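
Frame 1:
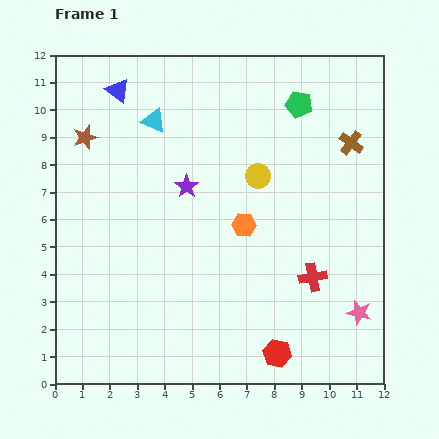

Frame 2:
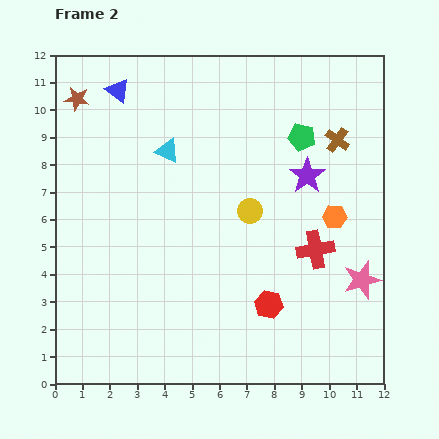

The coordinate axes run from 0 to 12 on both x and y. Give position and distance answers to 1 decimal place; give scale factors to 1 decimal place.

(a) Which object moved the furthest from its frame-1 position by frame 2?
the purple star

(moved 4.4; next 3.3)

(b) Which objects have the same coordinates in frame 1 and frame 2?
the blue triangle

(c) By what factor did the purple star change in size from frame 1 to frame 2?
1.5×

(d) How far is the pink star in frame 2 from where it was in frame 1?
1.2

The pink star moved from (11.1, 2.6) to (11.2, 3.8), a distance of √(0.1² + 1.2²) ≈ 1.2.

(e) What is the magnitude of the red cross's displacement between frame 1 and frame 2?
1.0

The red cross moved from (9.4, 3.9) to (9.5, 4.9), a distance of √(0.1² + 1.0²) ≈ 1.0.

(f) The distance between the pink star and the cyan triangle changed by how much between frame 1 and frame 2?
-1.8

Distance in frame 1: 10.3. Distance in frame 2: 8.5.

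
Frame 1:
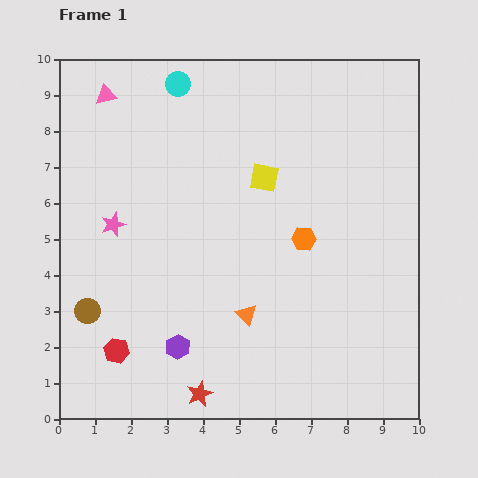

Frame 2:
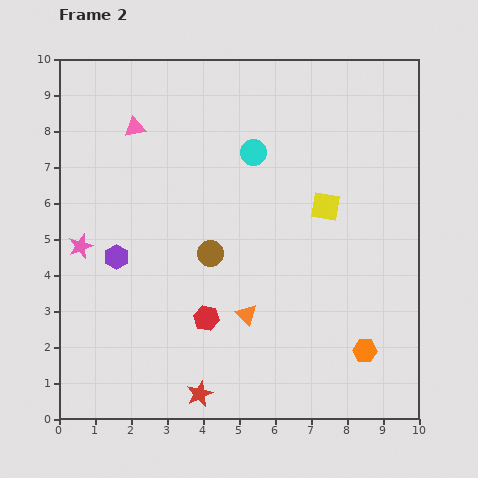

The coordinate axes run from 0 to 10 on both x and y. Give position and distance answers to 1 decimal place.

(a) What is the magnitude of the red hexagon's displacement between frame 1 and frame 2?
2.7

The red hexagon moved from (1.6, 1.9) to (4.1, 2.8), a distance of √(2.5² + 0.9²) ≈ 2.7.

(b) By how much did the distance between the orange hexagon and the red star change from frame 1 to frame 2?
-0.4

Distance in frame 1: 5.2. Distance in frame 2: 4.8.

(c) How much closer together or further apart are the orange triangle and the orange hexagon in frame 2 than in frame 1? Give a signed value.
+0.8

Distance in frame 1: 2.6. Distance in frame 2: 3.4.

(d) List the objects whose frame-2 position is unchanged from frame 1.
the red star, the orange triangle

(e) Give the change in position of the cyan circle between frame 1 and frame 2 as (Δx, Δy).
(2.1, -1.9)

The cyan circle was at (3.3, 9.3) in frame 1 and (5.4, 7.4) in frame 2.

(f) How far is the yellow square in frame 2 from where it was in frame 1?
1.9

The yellow square moved from (5.7, 6.7) to (7.4, 5.9), a distance of √(1.7² + 0.8²) ≈ 1.9.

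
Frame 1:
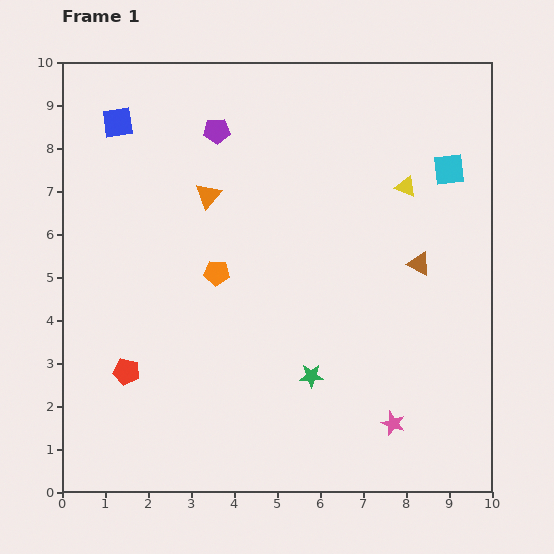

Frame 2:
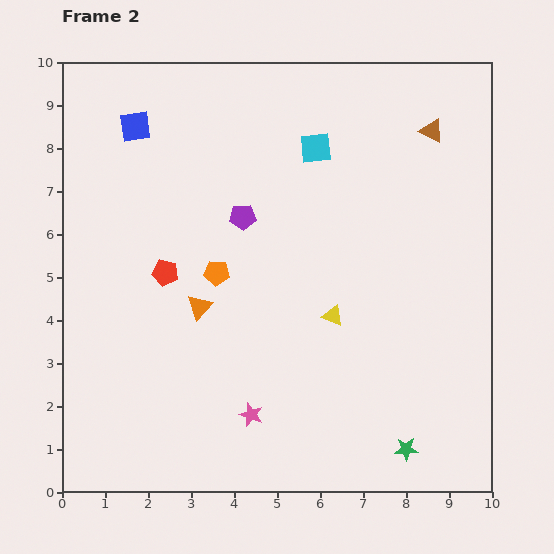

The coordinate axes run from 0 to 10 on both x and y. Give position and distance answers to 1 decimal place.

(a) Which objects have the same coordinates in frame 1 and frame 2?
the orange pentagon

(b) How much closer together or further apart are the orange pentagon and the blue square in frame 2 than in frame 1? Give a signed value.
-0.3

Distance in frame 1: 4.2. Distance in frame 2: 3.9.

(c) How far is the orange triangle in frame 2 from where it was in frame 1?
2.6

The orange triangle moved from (3.4, 6.9) to (3.2, 4.3), a distance of √(0.2² + 2.6²) ≈ 2.6.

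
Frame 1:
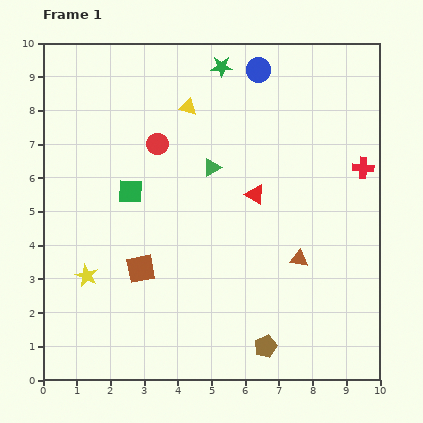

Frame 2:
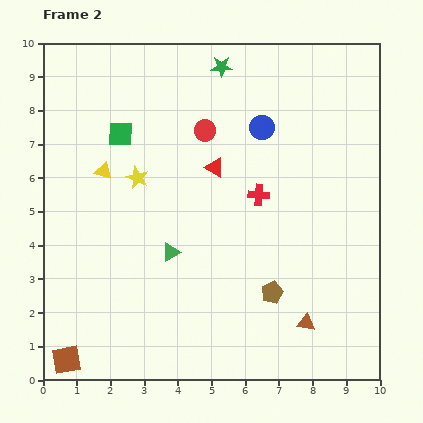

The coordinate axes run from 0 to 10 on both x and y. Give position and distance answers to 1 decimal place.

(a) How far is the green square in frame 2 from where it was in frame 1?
1.7

The green square moved from (2.6, 5.6) to (2.3, 7.3), a distance of √(0.3² + 1.7²) ≈ 1.7.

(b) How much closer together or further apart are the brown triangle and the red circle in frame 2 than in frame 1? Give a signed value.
+1.0

Distance in frame 1: 5.4. Distance in frame 2: 6.4.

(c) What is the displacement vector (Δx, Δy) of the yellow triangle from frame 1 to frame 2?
(-2.5, -1.9)

The yellow triangle was at (4.3, 8.1) in frame 1 and (1.8, 6.2) in frame 2.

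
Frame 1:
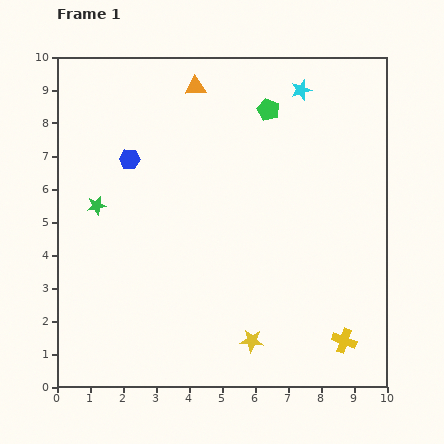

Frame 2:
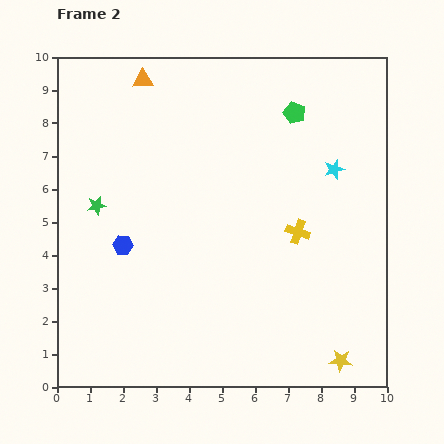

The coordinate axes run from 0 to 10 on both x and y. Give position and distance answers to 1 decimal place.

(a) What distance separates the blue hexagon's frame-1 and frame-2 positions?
2.6

The blue hexagon moved from (2.2, 6.9) to (2.0, 4.3), a distance of √(0.2² + 2.6²) ≈ 2.6.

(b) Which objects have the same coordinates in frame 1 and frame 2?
the green star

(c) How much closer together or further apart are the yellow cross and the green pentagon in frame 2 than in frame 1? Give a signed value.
-3.8

Distance in frame 1: 7.4. Distance in frame 2: 3.6.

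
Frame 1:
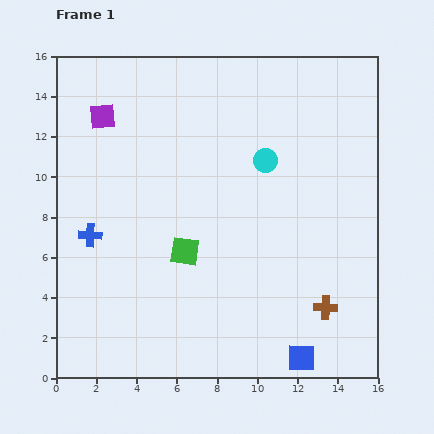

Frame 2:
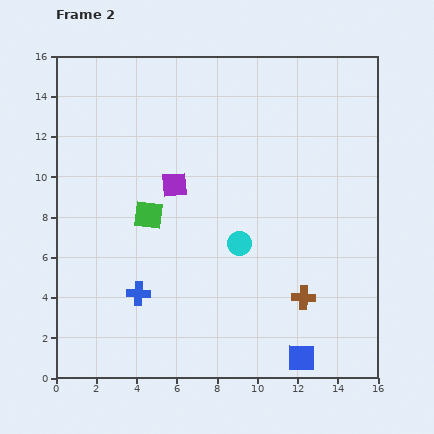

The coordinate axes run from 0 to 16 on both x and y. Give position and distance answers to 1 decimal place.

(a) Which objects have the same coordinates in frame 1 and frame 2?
the blue square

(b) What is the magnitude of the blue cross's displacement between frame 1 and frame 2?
3.8

The blue cross moved from (1.7, 7.1) to (4.1, 4.2), a distance of √(2.4² + 2.9²) ≈ 3.8.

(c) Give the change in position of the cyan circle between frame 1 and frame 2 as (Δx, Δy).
(-1.3, -4.1)

The cyan circle was at (10.4, 10.8) in frame 1 and (9.1, 6.7) in frame 2.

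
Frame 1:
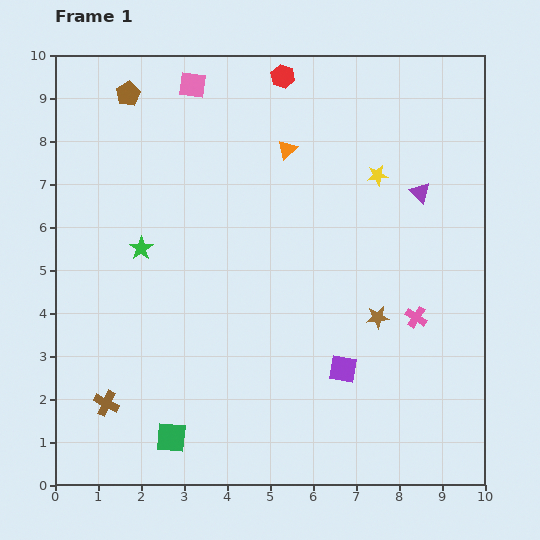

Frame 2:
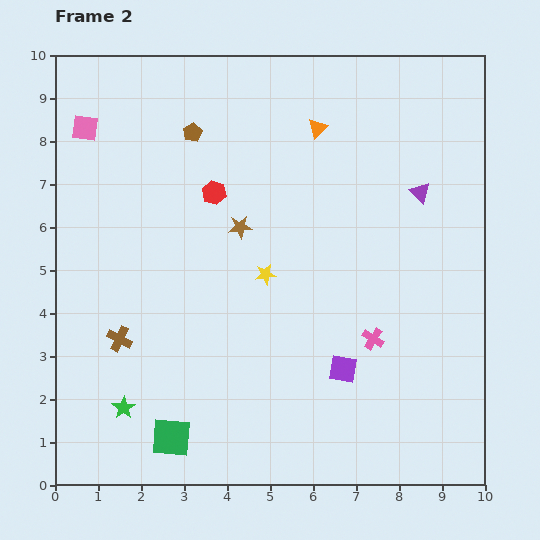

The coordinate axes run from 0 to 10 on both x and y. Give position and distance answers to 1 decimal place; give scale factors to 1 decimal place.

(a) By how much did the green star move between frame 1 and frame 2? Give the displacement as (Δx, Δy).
(-0.4, -3.7)

The green star was at (2.0, 5.5) in frame 1 and (1.6, 1.8) in frame 2.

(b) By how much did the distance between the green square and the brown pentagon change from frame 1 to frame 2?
-1.0

Distance in frame 1: 8.1. Distance in frame 2: 7.1.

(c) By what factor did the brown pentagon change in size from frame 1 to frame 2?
0.8×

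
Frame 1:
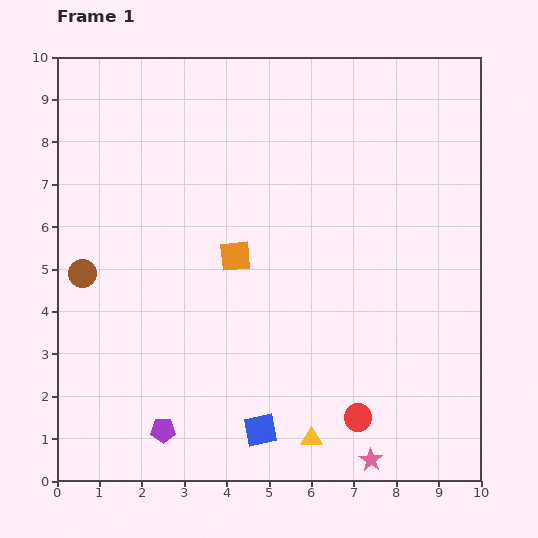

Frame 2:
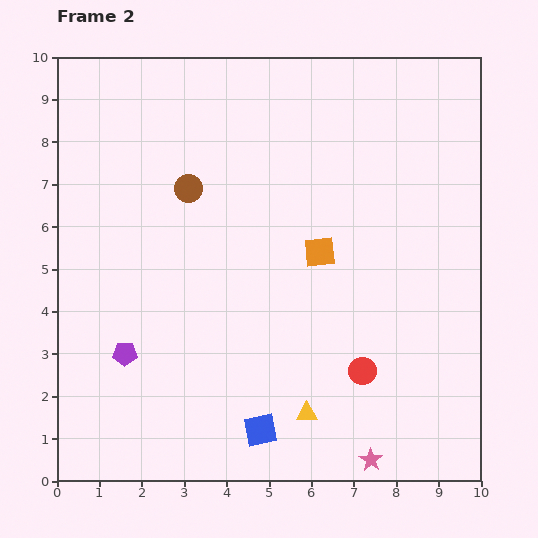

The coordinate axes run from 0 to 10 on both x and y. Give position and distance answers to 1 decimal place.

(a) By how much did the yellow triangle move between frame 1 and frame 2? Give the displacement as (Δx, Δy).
(-0.1, 0.6)

The yellow triangle was at (6.0, 1.0) in frame 1 and (5.9, 1.6) in frame 2.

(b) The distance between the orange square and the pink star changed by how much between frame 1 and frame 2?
-0.8

Distance in frame 1: 5.8. Distance in frame 2: 5.0.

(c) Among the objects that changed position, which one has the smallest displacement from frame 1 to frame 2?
the yellow triangle

(moved 0.6)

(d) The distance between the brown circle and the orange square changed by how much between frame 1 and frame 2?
-0.2

Distance in frame 1: 3.6. Distance in frame 2: 3.4.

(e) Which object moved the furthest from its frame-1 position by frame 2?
the brown circle

(moved 3.2; next 2.0)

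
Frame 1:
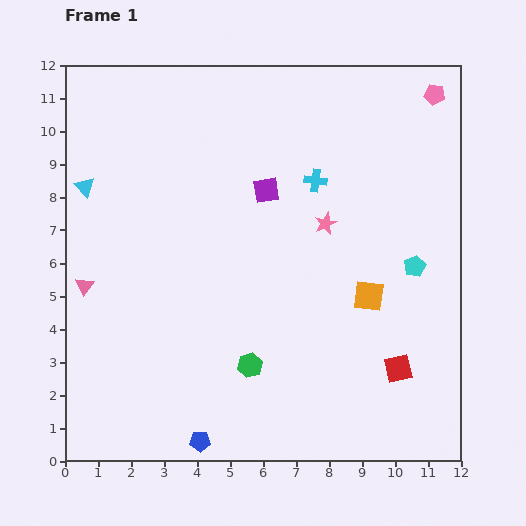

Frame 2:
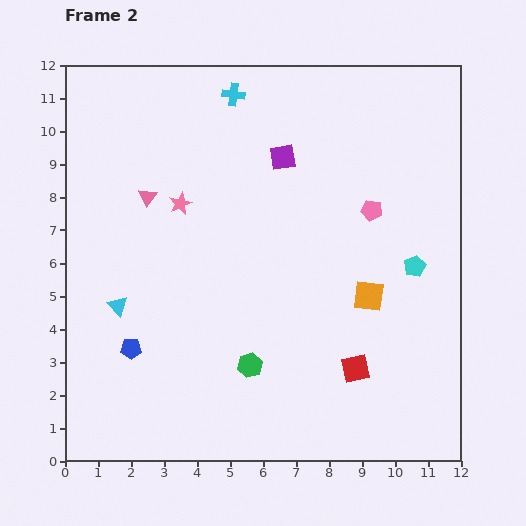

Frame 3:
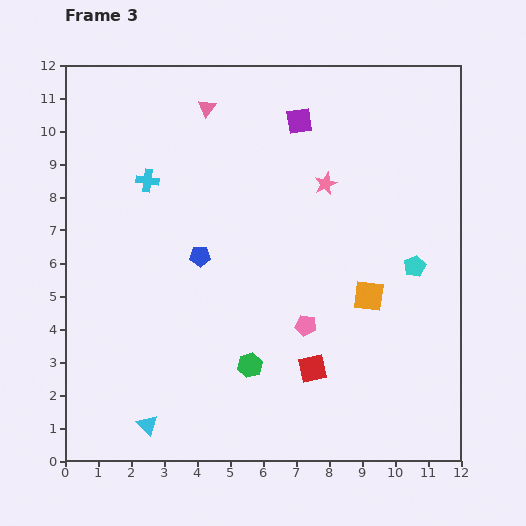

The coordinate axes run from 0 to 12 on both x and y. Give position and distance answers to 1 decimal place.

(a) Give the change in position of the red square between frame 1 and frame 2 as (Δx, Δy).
(-1.3, 0.0)

The red square was at (10.1, 2.8) in frame 1 and (8.8, 2.8) in frame 2.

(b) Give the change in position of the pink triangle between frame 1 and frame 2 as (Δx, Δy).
(1.9, 2.7)

The pink triangle was at (0.6, 5.3) in frame 1 and (2.5, 8.0) in frame 2.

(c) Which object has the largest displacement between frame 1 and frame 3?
the pink pentagon

(moved 8.0; next 7.4)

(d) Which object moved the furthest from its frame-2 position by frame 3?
the pink star

(moved 4.4; next 4.0)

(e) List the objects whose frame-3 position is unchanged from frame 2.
the cyan pentagon, the orange square, the green hexagon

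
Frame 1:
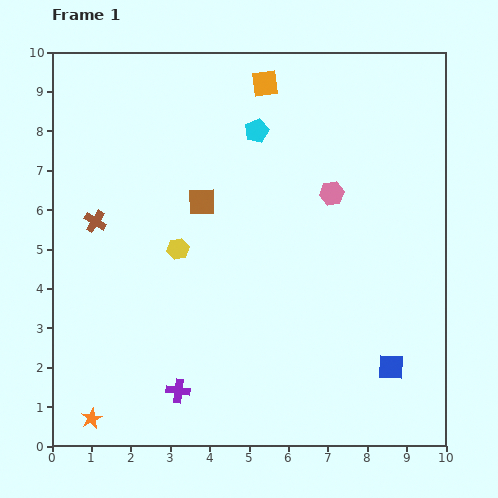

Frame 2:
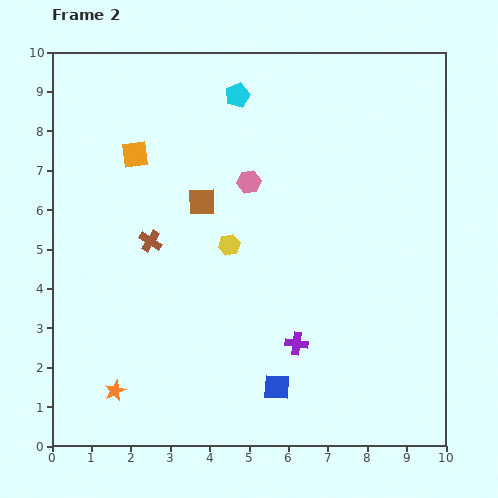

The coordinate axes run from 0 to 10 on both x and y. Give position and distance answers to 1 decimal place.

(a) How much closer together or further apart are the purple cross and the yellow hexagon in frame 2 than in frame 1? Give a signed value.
-0.6

Distance in frame 1: 3.6. Distance in frame 2: 3.0.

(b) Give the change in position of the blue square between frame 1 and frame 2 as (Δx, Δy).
(-2.9, -0.5)

The blue square was at (8.6, 2.0) in frame 1 and (5.7, 1.5) in frame 2.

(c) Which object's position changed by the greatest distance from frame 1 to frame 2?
the orange square

(moved 3.8; next 3.2)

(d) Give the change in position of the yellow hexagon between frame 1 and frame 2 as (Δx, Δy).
(1.3, 0.1)

The yellow hexagon was at (3.2, 5.0) in frame 1 and (4.5, 5.1) in frame 2.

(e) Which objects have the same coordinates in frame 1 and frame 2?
the brown square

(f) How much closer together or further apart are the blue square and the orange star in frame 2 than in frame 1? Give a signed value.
-3.6

Distance in frame 1: 7.7. Distance in frame 2: 4.1.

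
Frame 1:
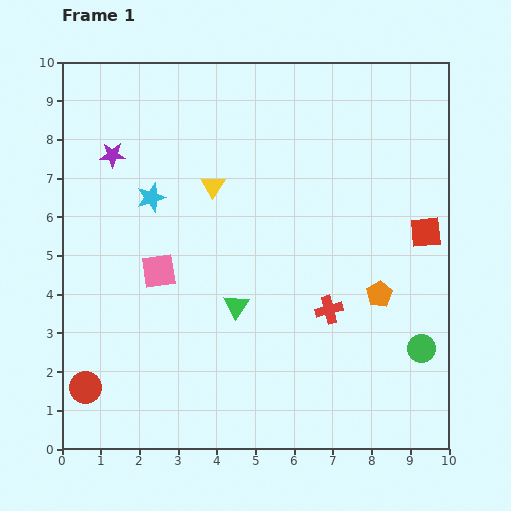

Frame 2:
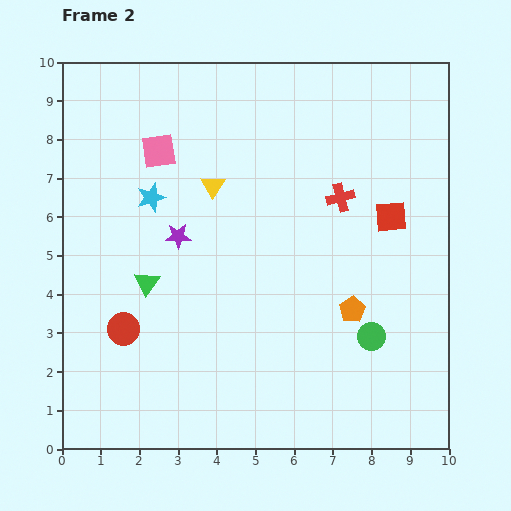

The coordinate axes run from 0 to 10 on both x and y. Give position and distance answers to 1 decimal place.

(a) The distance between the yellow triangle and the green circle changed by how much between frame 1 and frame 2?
-1.1

Distance in frame 1: 6.8. Distance in frame 2: 5.7.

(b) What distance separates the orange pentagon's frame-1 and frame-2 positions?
0.8

The orange pentagon moved from (8.2, 4.0) to (7.5, 3.6), a distance of √(0.7² + 0.4²) ≈ 0.8.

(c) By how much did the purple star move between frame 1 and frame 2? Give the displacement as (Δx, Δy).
(1.7, -2.1)

The purple star was at (1.3, 7.6) in frame 1 and (3.0, 5.5) in frame 2.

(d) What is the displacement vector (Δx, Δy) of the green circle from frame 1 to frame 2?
(-1.3, 0.3)

The green circle was at (9.3, 2.6) in frame 1 and (8.0, 2.9) in frame 2.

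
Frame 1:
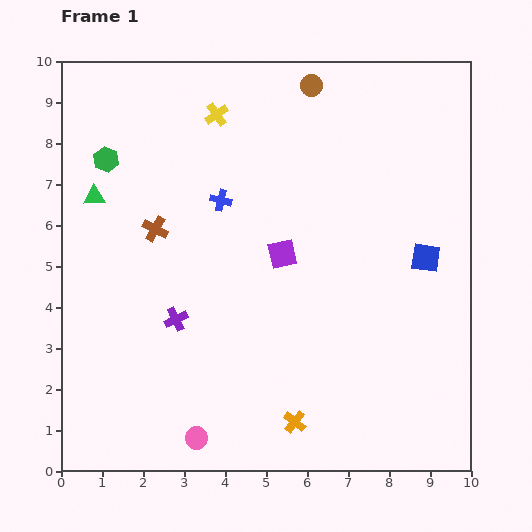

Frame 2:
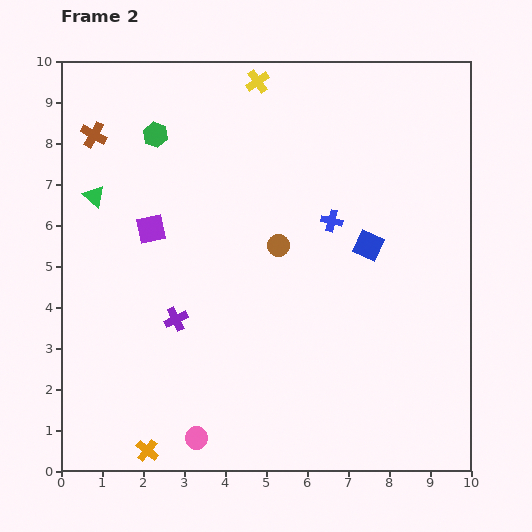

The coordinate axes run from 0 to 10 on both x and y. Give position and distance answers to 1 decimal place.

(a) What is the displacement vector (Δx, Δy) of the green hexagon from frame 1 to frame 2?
(1.2, 0.6)

The green hexagon was at (1.1, 7.6) in frame 1 and (2.3, 8.2) in frame 2.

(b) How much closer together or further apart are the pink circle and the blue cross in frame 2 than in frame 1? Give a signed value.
+0.4

Distance in frame 1: 5.8. Distance in frame 2: 6.2.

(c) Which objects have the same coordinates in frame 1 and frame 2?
the pink circle, the purple cross, the green triangle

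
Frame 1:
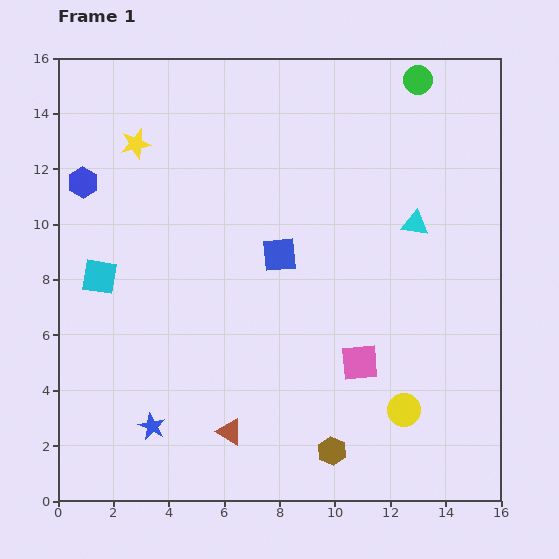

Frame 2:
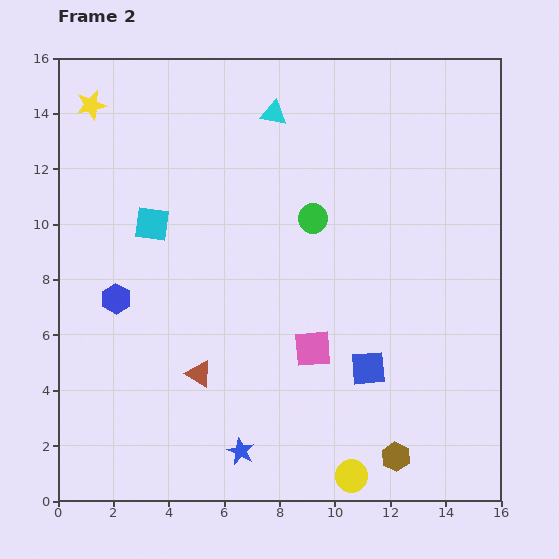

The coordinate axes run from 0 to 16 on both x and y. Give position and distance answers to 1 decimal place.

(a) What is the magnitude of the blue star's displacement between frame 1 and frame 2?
3.3

The blue star moved from (3.4, 2.7) to (6.6, 1.8), a distance of √(3.2² + 0.9²) ≈ 3.3.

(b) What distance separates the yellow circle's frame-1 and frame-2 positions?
3.1

The yellow circle moved from (12.5, 3.3) to (10.6, 0.9), a distance of √(1.9² + 2.4²) ≈ 3.1.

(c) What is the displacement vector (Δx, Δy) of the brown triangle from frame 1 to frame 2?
(-1.1, 2.1)

The brown triangle was at (6.2, 2.5) in frame 1 and (5.1, 4.6) in frame 2.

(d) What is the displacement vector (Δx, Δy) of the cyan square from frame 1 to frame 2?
(1.9, 1.9)

The cyan square was at (1.5, 8.1) in frame 1 and (3.4, 10.0) in frame 2.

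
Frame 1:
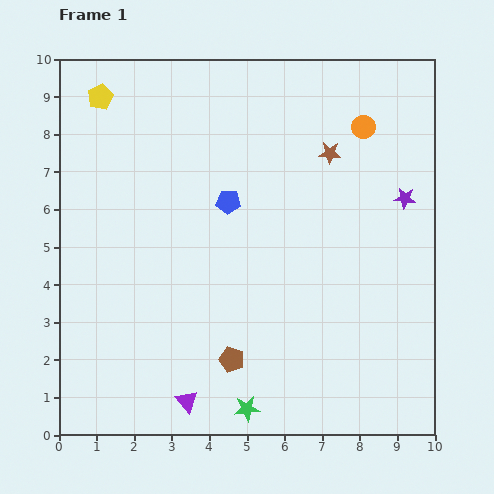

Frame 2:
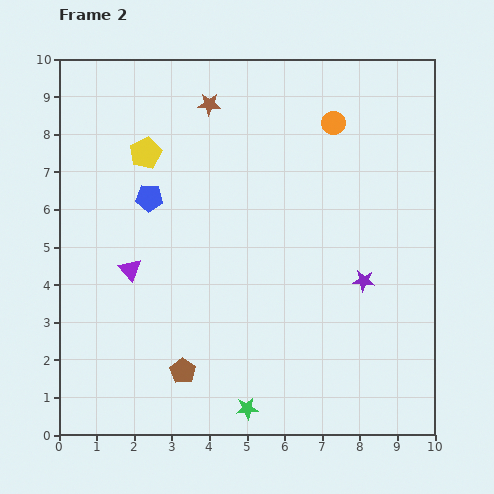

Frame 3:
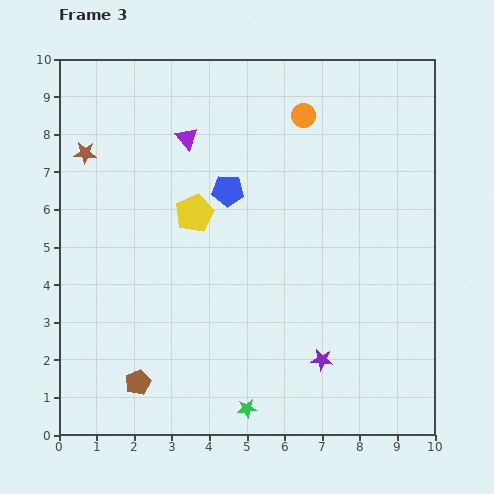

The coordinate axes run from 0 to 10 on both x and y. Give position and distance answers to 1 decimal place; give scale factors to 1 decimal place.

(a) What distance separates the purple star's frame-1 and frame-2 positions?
2.5

The purple star moved from (9.2, 6.3) to (8.1, 4.1), a distance of √(1.1² + 2.2²) ≈ 2.5.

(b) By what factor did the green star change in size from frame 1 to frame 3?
0.8×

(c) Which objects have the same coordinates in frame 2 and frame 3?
the green star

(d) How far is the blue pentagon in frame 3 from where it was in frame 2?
2.1

The blue pentagon moved from (2.4, 6.3) to (4.5, 6.5), a distance of √(2.1² + 0.2²) ≈ 2.1.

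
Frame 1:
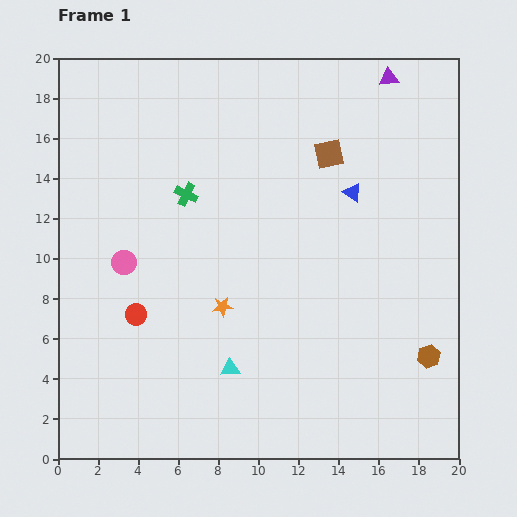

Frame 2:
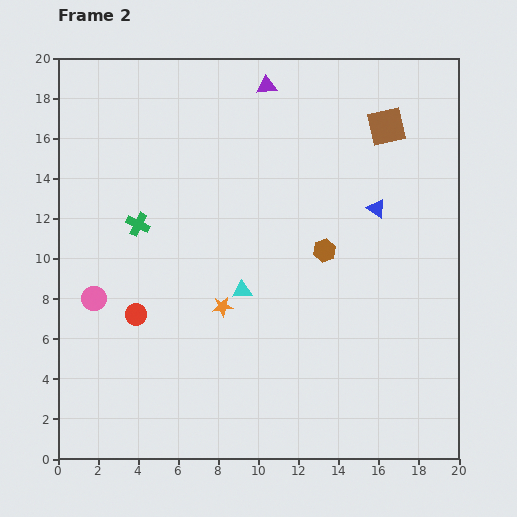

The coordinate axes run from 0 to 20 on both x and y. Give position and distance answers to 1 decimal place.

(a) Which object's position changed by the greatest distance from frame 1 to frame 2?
the brown hexagon

(moved 7.4; next 6.1)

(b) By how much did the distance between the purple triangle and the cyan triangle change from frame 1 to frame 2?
-6.2

Distance in frame 1: 16.5. Distance in frame 2: 10.3.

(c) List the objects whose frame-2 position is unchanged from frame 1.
the orange star, the red circle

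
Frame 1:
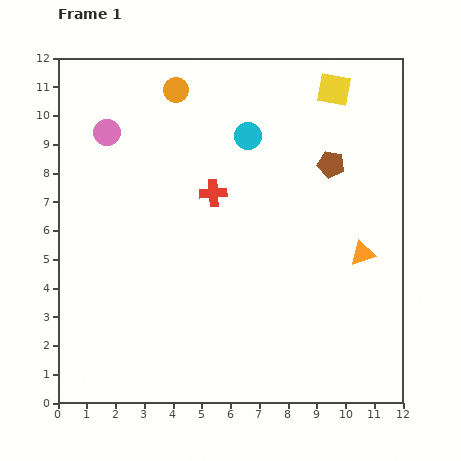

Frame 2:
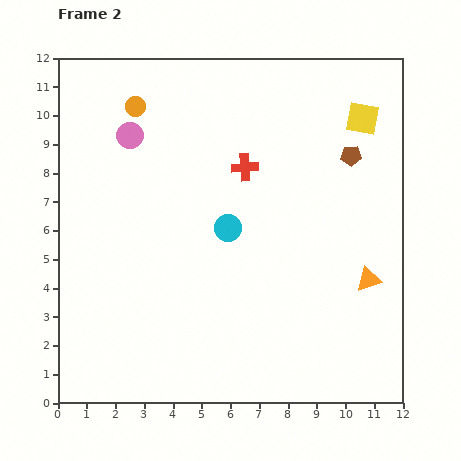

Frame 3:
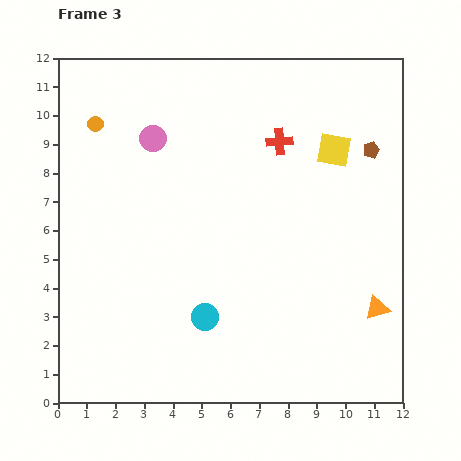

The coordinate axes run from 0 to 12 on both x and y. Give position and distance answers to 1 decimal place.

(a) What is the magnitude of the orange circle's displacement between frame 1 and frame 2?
1.5

The orange circle moved from (4.1, 10.9) to (2.7, 10.3), a distance of √(1.4² + 0.6²) ≈ 1.5.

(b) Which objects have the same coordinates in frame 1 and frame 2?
none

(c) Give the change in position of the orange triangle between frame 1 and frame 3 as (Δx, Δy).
(0.5, -1.9)

The orange triangle was at (10.6, 5.2) in frame 1 and (11.1, 3.3) in frame 3.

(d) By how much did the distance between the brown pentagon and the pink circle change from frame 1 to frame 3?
-0.3

Distance in frame 1: 7.9. Distance in frame 3: 7.6.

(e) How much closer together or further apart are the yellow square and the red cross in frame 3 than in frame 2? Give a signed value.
-2.5

Distance in frame 2: 4.4. Distance in frame 3: 1.9.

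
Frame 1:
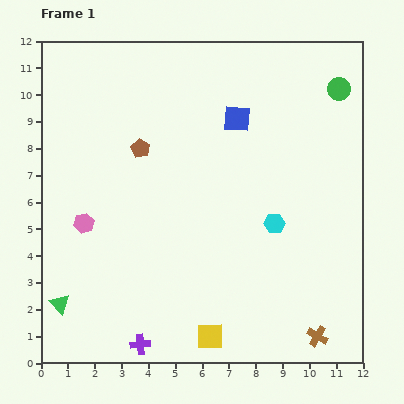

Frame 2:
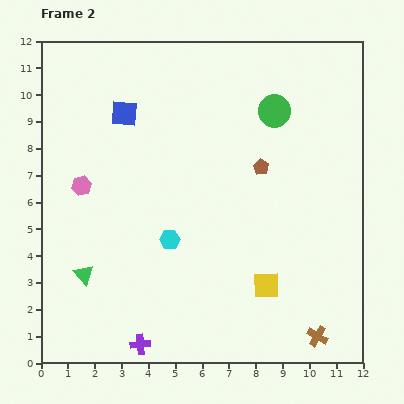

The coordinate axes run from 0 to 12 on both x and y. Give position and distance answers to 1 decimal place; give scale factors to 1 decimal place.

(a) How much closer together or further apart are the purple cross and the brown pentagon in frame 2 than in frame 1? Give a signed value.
+0.7

Distance in frame 1: 7.3. Distance in frame 2: 8.0.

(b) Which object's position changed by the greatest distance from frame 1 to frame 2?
the brown pentagon

(moved 4.6; next 4.2)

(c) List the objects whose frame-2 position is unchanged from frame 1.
the brown cross, the purple cross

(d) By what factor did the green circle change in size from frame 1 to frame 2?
1.4×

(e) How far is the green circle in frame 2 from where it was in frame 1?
2.5

The green circle moved from (11.1, 10.2) to (8.7, 9.4), a distance of √(2.4² + 0.8²) ≈ 2.5.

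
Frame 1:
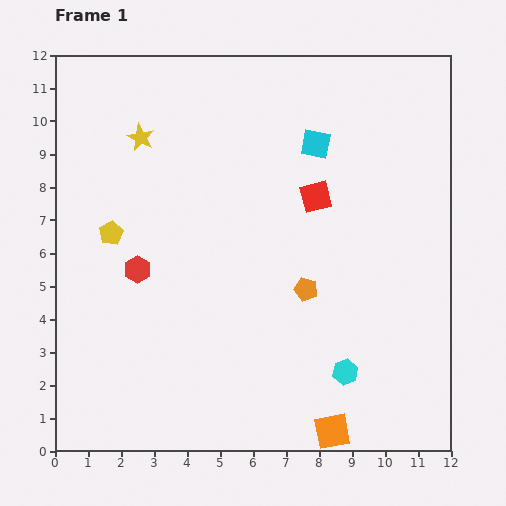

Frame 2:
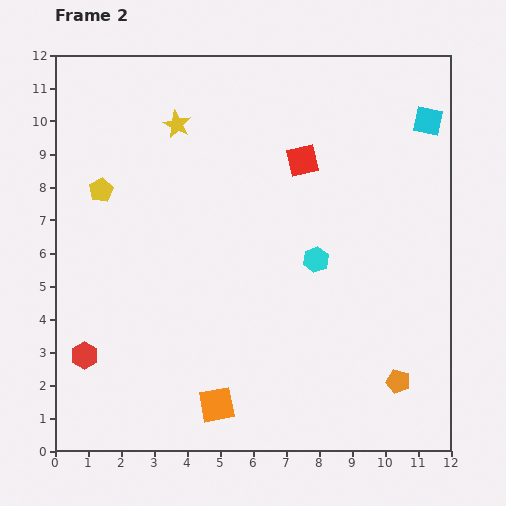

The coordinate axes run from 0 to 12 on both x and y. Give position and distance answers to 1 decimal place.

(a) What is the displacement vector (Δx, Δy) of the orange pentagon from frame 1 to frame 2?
(2.8, -2.8)

The orange pentagon was at (7.6, 4.9) in frame 1 and (10.4, 2.1) in frame 2.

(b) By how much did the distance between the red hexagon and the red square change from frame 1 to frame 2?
+3.1

Distance in frame 1: 5.8. Distance in frame 2: 8.9.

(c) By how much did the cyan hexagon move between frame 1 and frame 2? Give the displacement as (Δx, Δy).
(-0.9, 3.4)

The cyan hexagon was at (8.8, 2.4) in frame 1 and (7.9, 5.8) in frame 2.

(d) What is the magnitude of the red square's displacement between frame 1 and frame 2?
1.2

The red square moved from (7.9, 7.7) to (7.5, 8.8), a distance of √(0.4² + 1.1²) ≈ 1.2.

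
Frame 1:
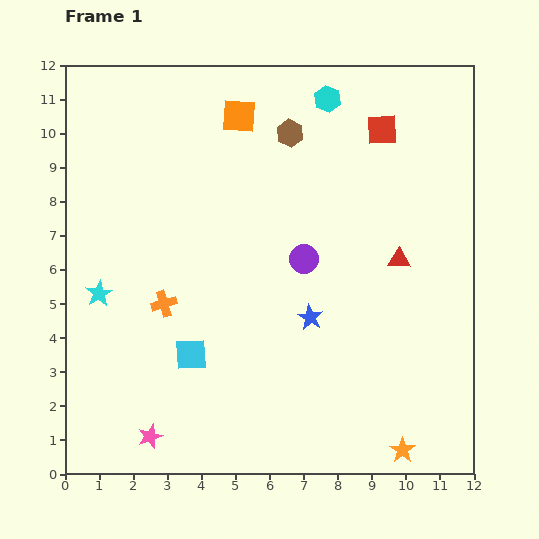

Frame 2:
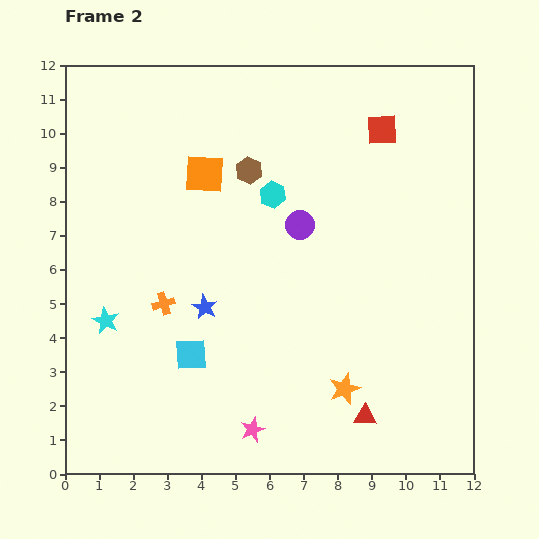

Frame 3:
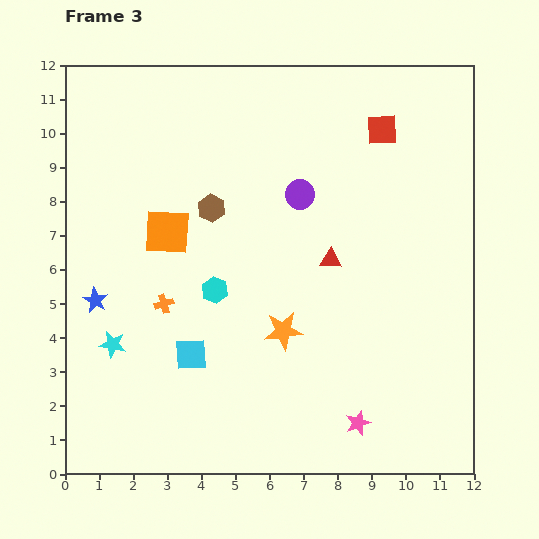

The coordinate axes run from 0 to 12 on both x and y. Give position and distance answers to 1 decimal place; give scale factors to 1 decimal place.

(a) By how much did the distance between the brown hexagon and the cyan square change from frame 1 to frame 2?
-1.4

Distance in frame 1: 7.1. Distance in frame 2: 5.7.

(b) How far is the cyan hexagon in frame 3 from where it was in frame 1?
6.5

The cyan hexagon moved from (7.7, 11.0) to (4.4, 5.4), a distance of √(3.3² + 5.6²) ≈ 6.5.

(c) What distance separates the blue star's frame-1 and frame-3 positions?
6.3

The blue star moved from (7.2, 4.6) to (0.9, 5.1), a distance of √(6.3² + 0.5²) ≈ 6.3.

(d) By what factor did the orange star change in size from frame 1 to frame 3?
1.5×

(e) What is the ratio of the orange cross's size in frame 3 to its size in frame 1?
0.7×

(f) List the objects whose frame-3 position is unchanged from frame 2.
the orange cross, the red square, the cyan square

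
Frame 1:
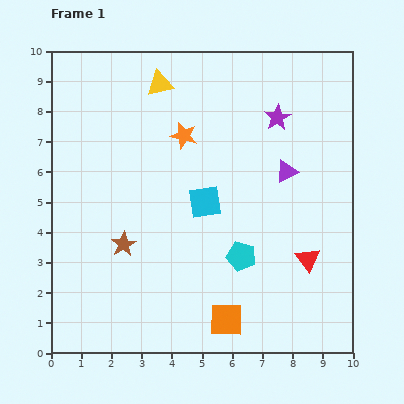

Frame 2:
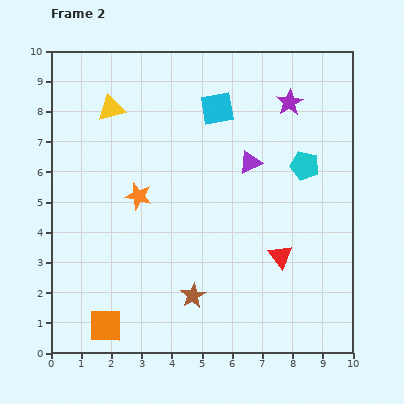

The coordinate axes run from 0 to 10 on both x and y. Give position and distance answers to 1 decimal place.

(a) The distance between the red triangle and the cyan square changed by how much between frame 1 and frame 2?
+1.4

Distance in frame 1: 3.9. Distance in frame 2: 5.3.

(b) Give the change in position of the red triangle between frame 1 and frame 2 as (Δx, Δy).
(-0.9, 0.1)

The red triangle was at (8.5, 3.1) in frame 1 and (7.6, 3.2) in frame 2.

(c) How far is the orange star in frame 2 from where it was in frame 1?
2.5

The orange star moved from (4.4, 7.2) to (2.9, 5.2), a distance of √(1.5² + 2.0²) ≈ 2.5.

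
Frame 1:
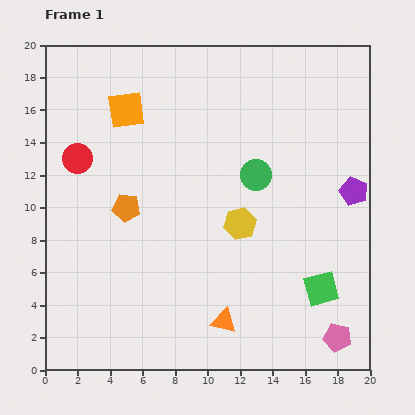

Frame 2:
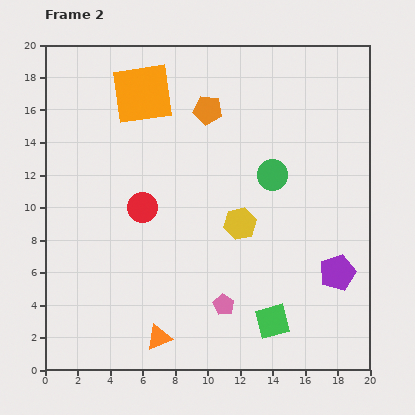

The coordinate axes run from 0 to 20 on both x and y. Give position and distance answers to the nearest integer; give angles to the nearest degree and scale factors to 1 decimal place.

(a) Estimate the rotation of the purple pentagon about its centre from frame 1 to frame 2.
30° clockwise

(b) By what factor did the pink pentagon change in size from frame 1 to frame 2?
0.7×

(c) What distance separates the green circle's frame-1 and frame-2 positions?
1

The green circle moved from (13, 12) to (14, 12), a distance of √(1² + 0²) ≈ 1.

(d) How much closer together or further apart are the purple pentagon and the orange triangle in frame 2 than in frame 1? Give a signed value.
+1

Distance in frame 1: 11. Distance in frame 2: 12.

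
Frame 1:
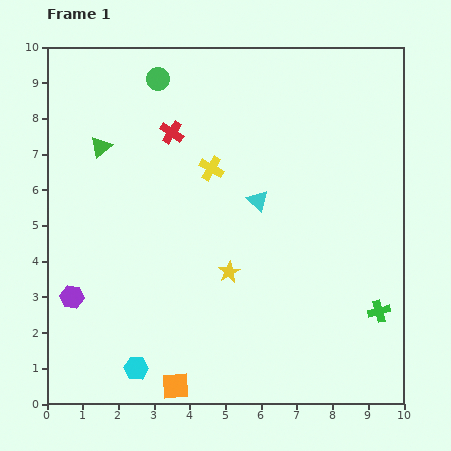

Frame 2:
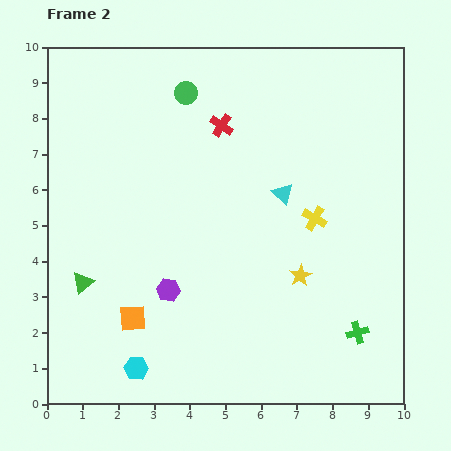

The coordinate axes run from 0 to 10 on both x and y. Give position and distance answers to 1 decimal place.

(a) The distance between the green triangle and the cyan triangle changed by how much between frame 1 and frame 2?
+1.5

Distance in frame 1: 4.6. Distance in frame 2: 6.1.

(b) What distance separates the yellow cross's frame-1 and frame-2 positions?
3.2

The yellow cross moved from (4.6, 6.6) to (7.5, 5.2), a distance of √(2.9² + 1.4²) ≈ 3.2.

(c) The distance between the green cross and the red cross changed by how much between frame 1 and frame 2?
-0.8

Distance in frame 1: 7.7. Distance in frame 2: 6.9.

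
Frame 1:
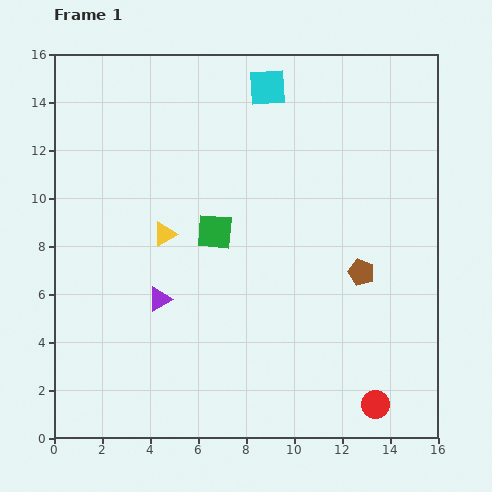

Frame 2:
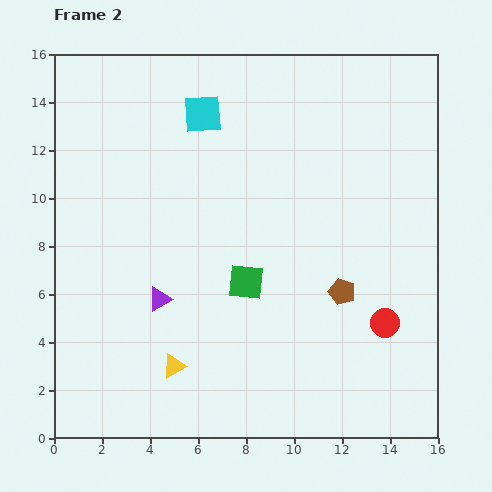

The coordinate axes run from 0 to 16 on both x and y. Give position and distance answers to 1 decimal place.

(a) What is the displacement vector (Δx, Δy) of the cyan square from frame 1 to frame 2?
(-2.7, -1.1)

The cyan square was at (8.9, 14.6) in frame 1 and (6.2, 13.5) in frame 2.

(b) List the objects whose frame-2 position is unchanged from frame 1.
the purple triangle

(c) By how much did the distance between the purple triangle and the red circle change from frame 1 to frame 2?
-0.5

Distance in frame 1: 10.0. Distance in frame 2: 9.5.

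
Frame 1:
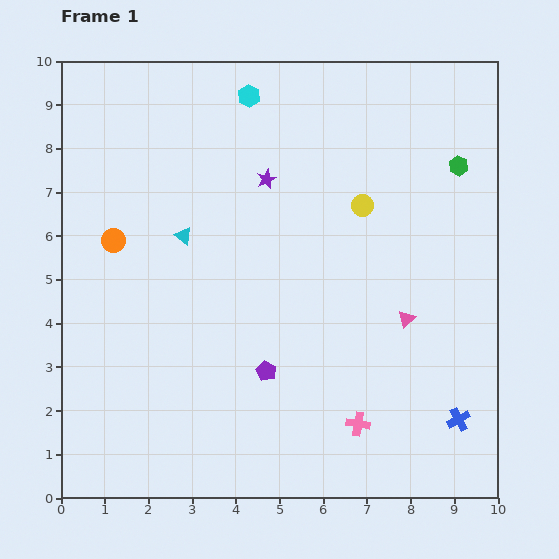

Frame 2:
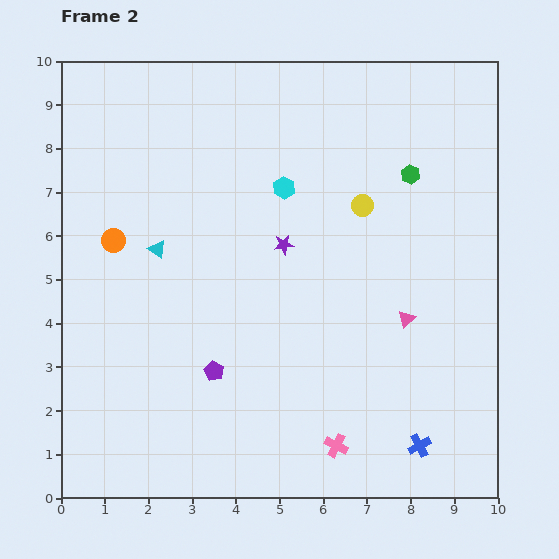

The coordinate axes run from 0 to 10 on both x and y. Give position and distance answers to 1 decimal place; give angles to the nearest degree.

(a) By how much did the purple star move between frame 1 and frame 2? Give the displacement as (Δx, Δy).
(0.4, -1.5)

The purple star was at (4.7, 7.3) in frame 1 and (5.1, 5.8) in frame 2.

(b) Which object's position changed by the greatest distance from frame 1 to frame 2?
the cyan hexagon

(moved 2.2; next 1.6)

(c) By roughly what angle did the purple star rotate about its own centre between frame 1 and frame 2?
16° clockwise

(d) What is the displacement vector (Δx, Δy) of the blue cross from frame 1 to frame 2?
(-0.9, -0.6)

The blue cross was at (9.1, 1.8) in frame 1 and (8.2, 1.2) in frame 2.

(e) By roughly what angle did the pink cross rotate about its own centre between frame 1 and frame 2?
17° clockwise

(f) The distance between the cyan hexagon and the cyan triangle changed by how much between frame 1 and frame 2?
-0.3

Distance in frame 1: 3.5. Distance in frame 2: 3.2.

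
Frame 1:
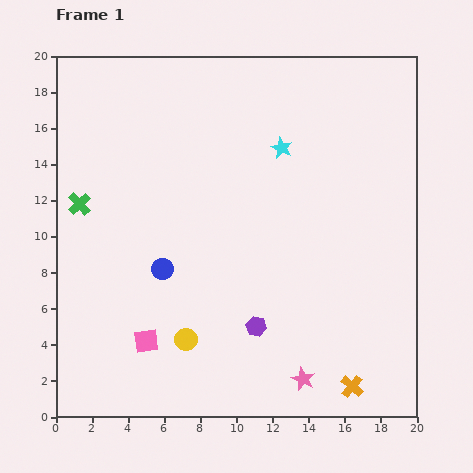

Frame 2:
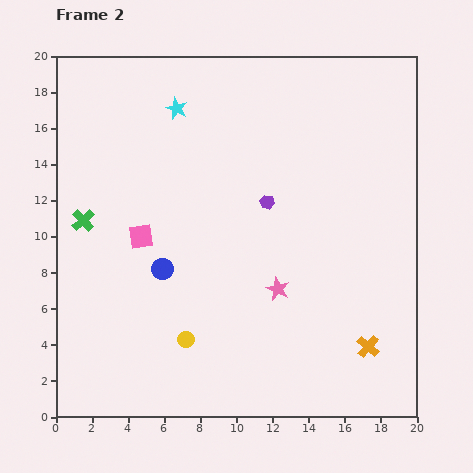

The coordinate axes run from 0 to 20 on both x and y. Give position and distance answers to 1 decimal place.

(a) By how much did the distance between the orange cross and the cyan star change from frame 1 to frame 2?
+3.1

Distance in frame 1: 13.8. Distance in frame 2: 16.9.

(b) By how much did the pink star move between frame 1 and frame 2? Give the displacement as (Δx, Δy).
(-1.4, 5.0)

The pink star was at (13.7, 2.1) in frame 1 and (12.3, 7.1) in frame 2.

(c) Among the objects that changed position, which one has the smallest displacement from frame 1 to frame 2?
the green cross

(moved 0.9)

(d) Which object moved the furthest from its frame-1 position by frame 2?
the purple hexagon

(moved 6.9; next 6.2)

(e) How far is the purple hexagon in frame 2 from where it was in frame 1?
6.9

The purple hexagon moved from (11.1, 5.0) to (11.7, 11.9), a distance of √(0.6² + 6.9²) ≈ 6.9.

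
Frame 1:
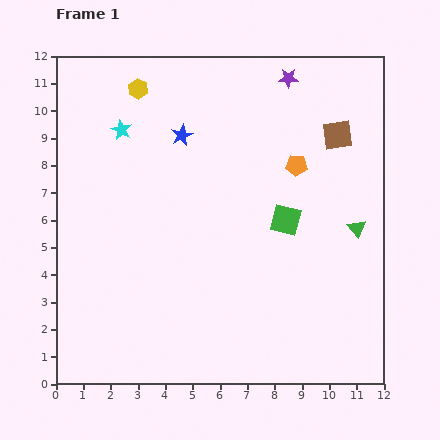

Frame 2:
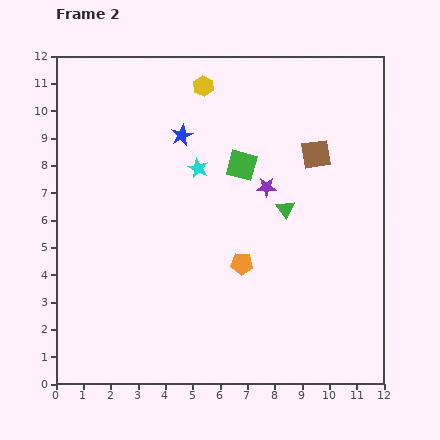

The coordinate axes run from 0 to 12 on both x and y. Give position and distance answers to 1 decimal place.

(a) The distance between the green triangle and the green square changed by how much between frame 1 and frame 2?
-0.3

Distance in frame 1: 2.6. Distance in frame 2: 2.3.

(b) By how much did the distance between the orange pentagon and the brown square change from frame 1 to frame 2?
+2.9

Distance in frame 1: 1.9. Distance in frame 2: 4.8.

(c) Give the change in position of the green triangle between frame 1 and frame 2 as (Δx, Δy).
(-2.6, 0.7)

The green triangle was at (11.0, 5.7) in frame 1 and (8.4, 6.4) in frame 2.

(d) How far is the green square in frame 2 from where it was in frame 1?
2.6

The green square moved from (8.4, 6.0) to (6.8, 8.0), a distance of √(1.6² + 2.0²) ≈ 2.6.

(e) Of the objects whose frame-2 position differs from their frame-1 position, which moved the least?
the brown square

(moved 1.1)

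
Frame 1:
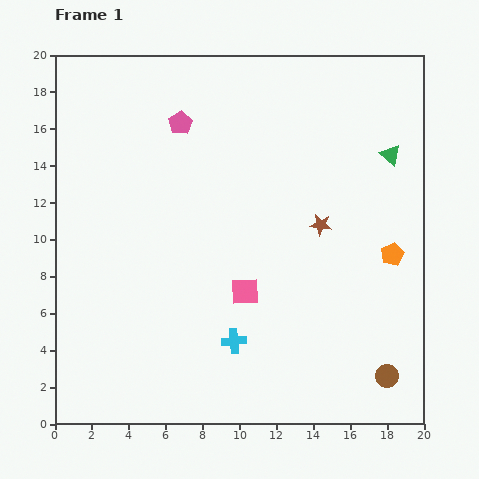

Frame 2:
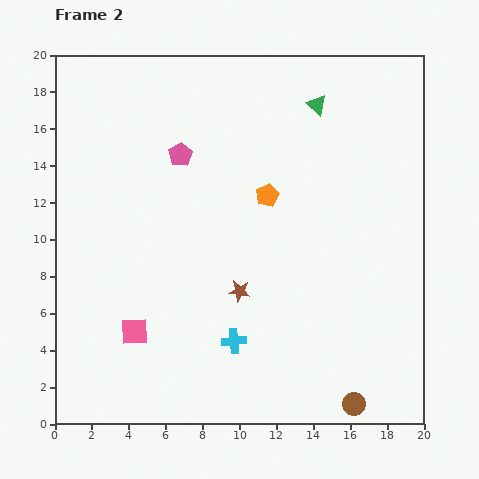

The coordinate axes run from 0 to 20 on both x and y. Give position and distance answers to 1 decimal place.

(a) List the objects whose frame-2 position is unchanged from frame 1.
the cyan cross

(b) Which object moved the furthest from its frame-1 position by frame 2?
the orange pentagon

(moved 7.5; next 6.4)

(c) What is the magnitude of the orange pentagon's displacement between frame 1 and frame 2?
7.5

The orange pentagon moved from (18.3, 9.2) to (11.5, 12.4), a distance of √(6.8² + 3.2²) ≈ 7.5.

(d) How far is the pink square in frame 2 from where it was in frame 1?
6.4

The pink square moved from (10.3, 7.2) to (4.3, 5.0), a distance of √(6.0² + 2.2²) ≈ 6.4.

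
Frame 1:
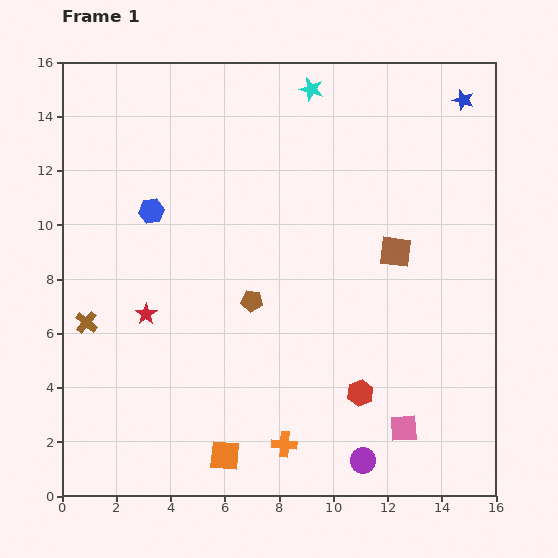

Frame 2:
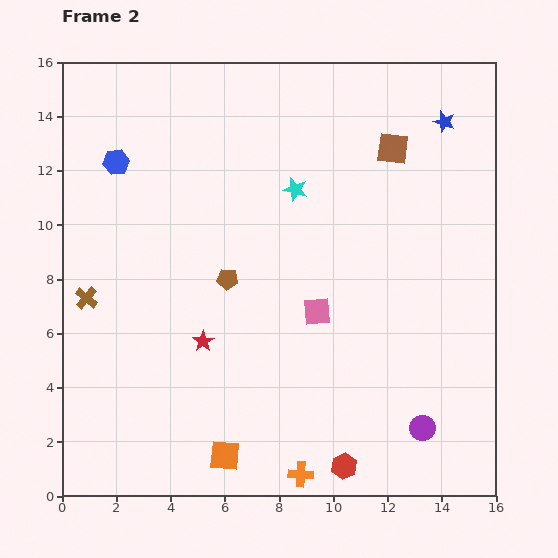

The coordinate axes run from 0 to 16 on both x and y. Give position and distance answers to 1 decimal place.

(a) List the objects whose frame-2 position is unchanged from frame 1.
the orange square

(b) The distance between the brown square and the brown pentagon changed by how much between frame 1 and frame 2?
+2.2

Distance in frame 1: 5.6. Distance in frame 2: 7.8.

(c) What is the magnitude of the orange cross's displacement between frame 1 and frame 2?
1.3

The orange cross moved from (8.2, 1.9) to (8.8, 0.8), a distance of √(0.6² + 1.1²) ≈ 1.3.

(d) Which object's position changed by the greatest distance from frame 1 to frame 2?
the pink square

(moved 5.4; next 3.8)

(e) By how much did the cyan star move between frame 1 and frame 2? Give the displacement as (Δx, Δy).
(-0.6, -3.7)

The cyan star was at (9.2, 15.0) in frame 1 and (8.6, 11.3) in frame 2.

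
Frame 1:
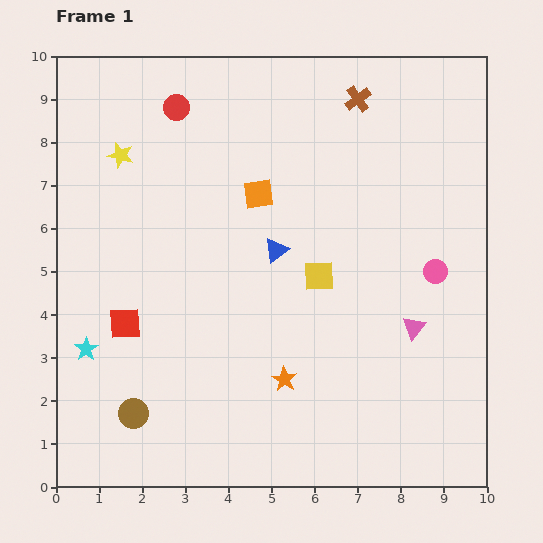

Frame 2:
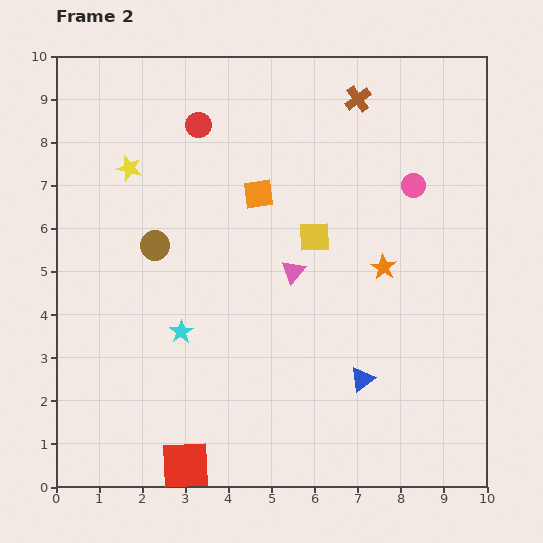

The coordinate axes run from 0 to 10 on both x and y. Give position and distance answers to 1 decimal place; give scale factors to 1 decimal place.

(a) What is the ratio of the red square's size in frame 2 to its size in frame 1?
1.6×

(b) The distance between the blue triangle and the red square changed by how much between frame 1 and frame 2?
+0.7

Distance in frame 1: 3.9. Distance in frame 2: 4.6.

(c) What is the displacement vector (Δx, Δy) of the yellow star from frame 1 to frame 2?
(0.2, -0.3)

The yellow star was at (1.5, 7.7) in frame 1 and (1.7, 7.4) in frame 2.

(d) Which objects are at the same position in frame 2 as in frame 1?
the brown cross, the orange square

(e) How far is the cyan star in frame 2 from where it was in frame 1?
2.2

The cyan star moved from (0.7, 3.2) to (2.9, 3.6), a distance of √(2.2² + 0.4²) ≈ 2.2.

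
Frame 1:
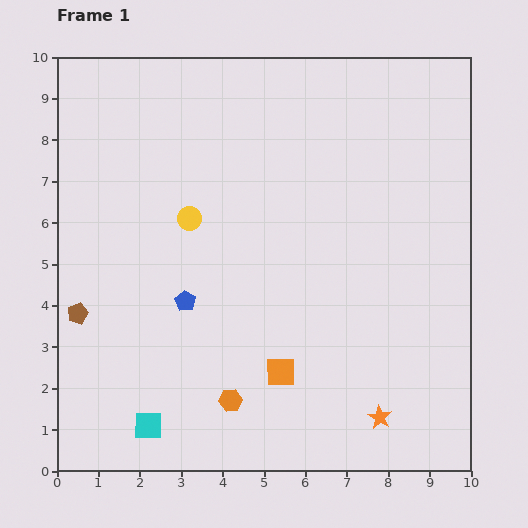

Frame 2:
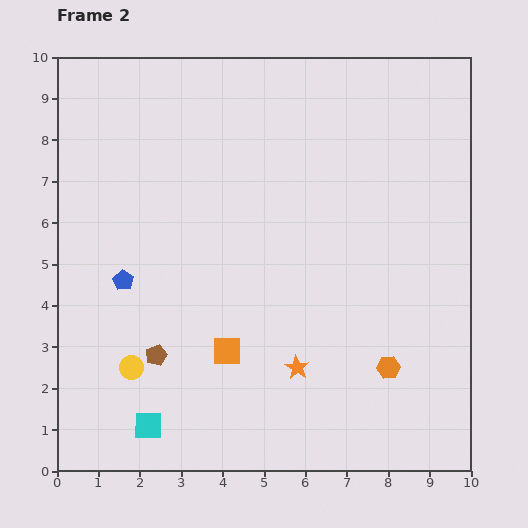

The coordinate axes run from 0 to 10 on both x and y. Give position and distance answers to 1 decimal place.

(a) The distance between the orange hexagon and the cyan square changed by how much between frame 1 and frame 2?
+3.9

Distance in frame 1: 2.1. Distance in frame 2: 6.0.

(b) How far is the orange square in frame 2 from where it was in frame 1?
1.4

The orange square moved from (5.4, 2.4) to (4.1, 2.9), a distance of √(1.3² + 0.5²) ≈ 1.4.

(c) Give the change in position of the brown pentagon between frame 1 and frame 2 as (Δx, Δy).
(1.9, -1.0)

The brown pentagon was at (0.5, 3.8) in frame 1 and (2.4, 2.8) in frame 2.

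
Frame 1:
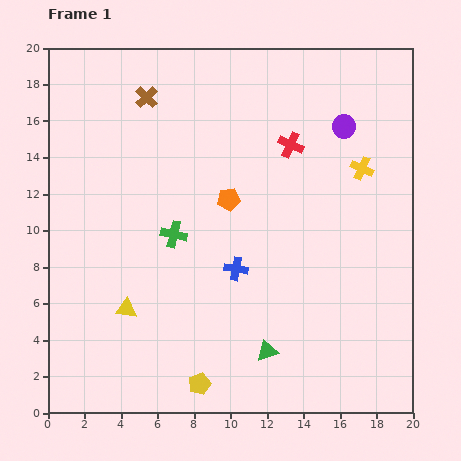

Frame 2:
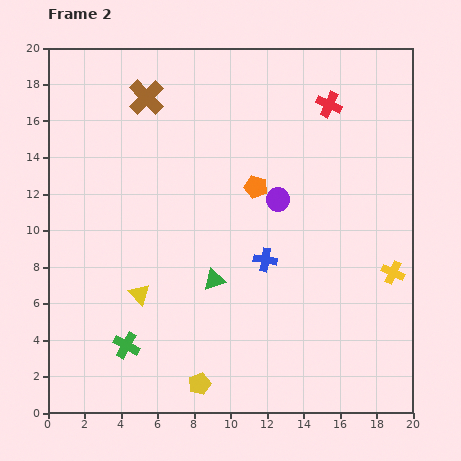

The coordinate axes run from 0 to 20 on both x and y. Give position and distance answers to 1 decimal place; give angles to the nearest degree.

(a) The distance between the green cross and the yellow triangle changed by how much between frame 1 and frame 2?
-2.0

Distance in frame 1: 4.9. Distance in frame 2: 2.9.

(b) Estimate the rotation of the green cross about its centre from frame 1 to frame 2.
17° clockwise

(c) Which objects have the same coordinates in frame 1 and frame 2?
the yellow pentagon, the brown cross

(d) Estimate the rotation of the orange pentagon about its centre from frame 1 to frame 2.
24° clockwise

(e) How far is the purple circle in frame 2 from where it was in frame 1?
5.4

The purple circle moved from (16.2, 15.7) to (12.6, 11.7), a distance of √(3.6² + 4.0²) ≈ 5.4.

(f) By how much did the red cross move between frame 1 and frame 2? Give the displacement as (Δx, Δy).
(2.1, 2.2)

The red cross was at (13.3, 14.7) in frame 1 and (15.4, 16.9) in frame 2.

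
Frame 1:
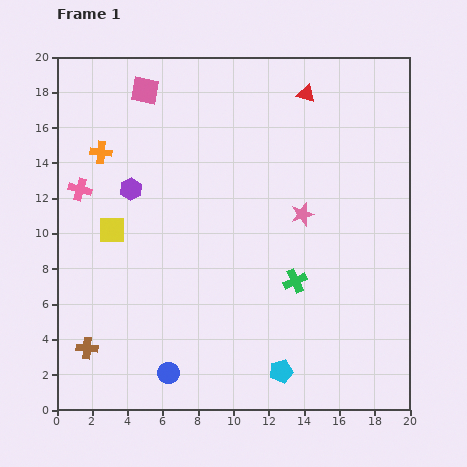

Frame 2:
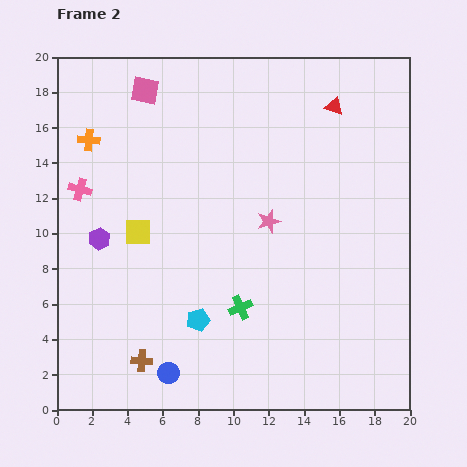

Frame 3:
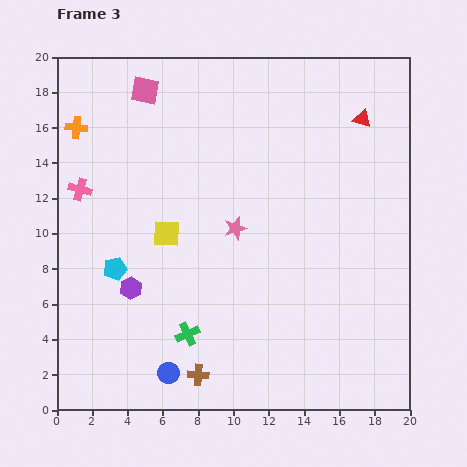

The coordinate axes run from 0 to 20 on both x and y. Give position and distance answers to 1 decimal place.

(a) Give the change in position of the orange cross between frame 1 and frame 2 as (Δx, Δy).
(-0.7, 0.7)

The orange cross was at (2.5, 14.6) in frame 1 and (1.8, 15.3) in frame 2.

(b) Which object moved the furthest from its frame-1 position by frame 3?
the cyan pentagon

(moved 11.0; next 6.8)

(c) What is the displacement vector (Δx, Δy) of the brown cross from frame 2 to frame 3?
(3.2, -0.8)

The brown cross was at (4.8, 2.8) in frame 2 and (8.0, 2.0) in frame 3.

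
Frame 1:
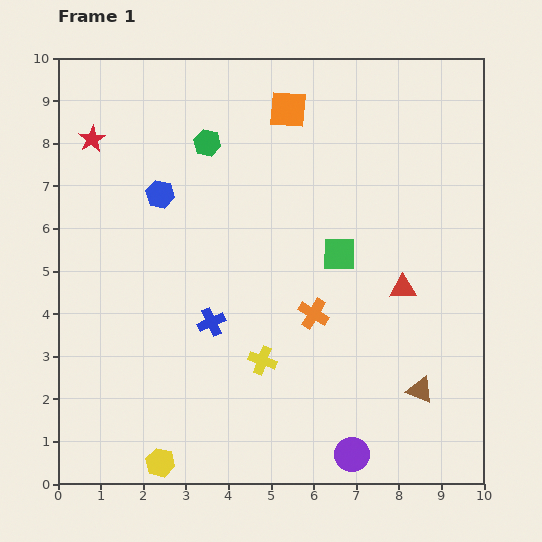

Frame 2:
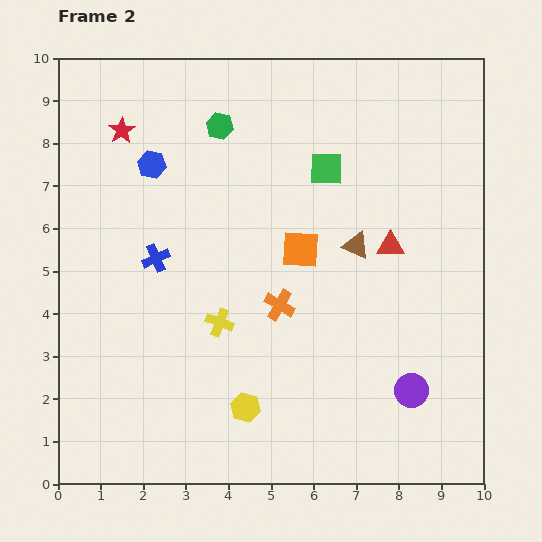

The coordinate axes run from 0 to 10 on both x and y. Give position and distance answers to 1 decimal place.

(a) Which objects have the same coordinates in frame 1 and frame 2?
none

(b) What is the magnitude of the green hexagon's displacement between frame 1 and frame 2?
0.5

The green hexagon moved from (3.5, 8.0) to (3.8, 8.4), a distance of √(0.3² + 0.4²) ≈ 0.5.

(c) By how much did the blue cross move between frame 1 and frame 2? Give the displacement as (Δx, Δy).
(-1.3, 1.5)

The blue cross was at (3.6, 3.8) in frame 1 and (2.3, 5.3) in frame 2.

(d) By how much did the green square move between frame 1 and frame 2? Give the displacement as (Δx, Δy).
(-0.3, 2.0)

The green square was at (6.6, 5.4) in frame 1 and (6.3, 7.4) in frame 2.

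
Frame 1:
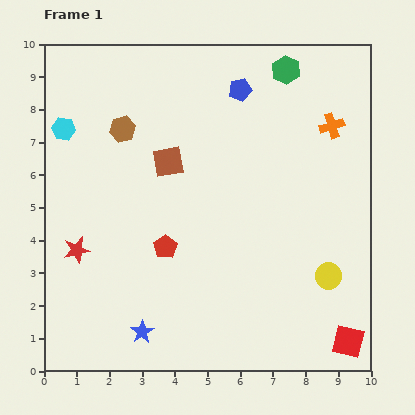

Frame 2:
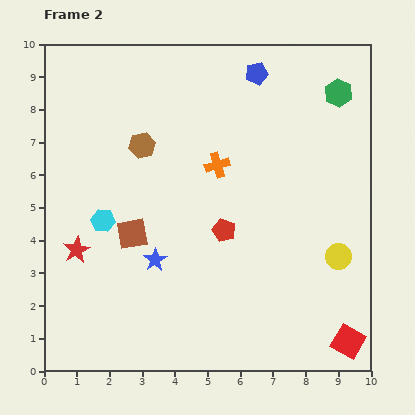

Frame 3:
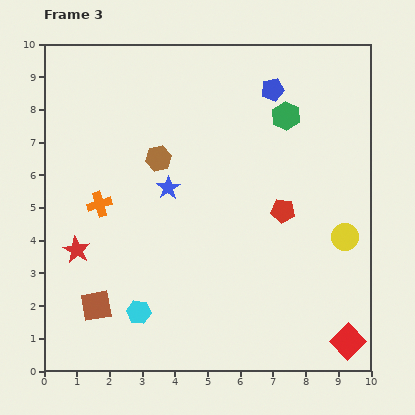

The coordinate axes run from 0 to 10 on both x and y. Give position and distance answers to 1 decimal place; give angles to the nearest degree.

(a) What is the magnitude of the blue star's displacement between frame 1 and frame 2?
2.2

The blue star moved from (3.0, 1.2) to (3.4, 3.4), a distance of √(0.4² + 2.2²) ≈ 2.2.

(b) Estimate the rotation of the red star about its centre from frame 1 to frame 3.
30° counter-clockwise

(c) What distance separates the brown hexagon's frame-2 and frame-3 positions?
0.6

The brown hexagon moved from (3.0, 6.9) to (3.5, 6.5), a distance of √(0.5² + 0.4²) ≈ 0.6.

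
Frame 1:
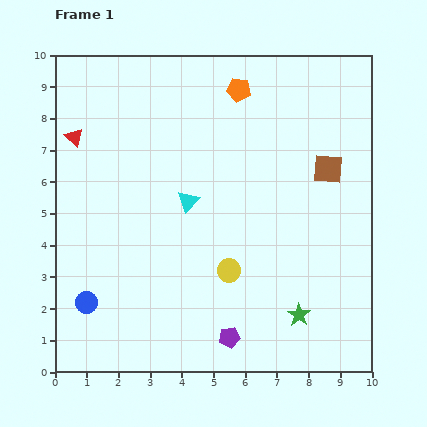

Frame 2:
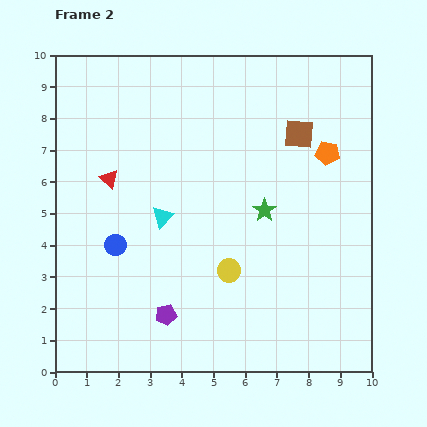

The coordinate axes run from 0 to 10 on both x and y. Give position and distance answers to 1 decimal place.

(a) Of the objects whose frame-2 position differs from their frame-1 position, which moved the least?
the cyan triangle

(moved 0.9)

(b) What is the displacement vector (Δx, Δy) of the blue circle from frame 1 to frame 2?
(0.9, 1.8)

The blue circle was at (1.0, 2.2) in frame 1 and (1.9, 4.0) in frame 2.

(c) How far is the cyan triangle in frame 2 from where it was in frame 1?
0.9

The cyan triangle moved from (4.2, 5.4) to (3.4, 4.9), a distance of √(0.8² + 0.5²) ≈ 0.9.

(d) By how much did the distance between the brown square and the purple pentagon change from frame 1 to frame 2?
+1.0

Distance in frame 1: 6.1. Distance in frame 2: 7.1.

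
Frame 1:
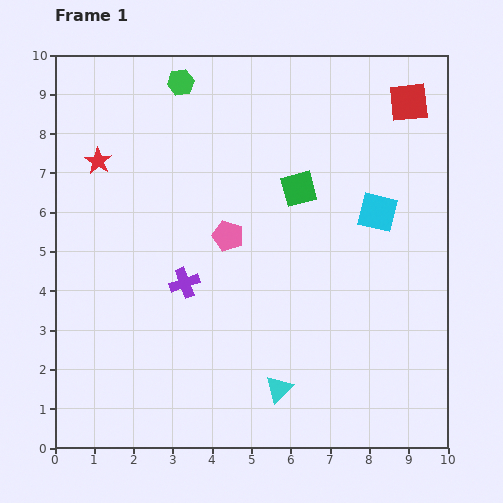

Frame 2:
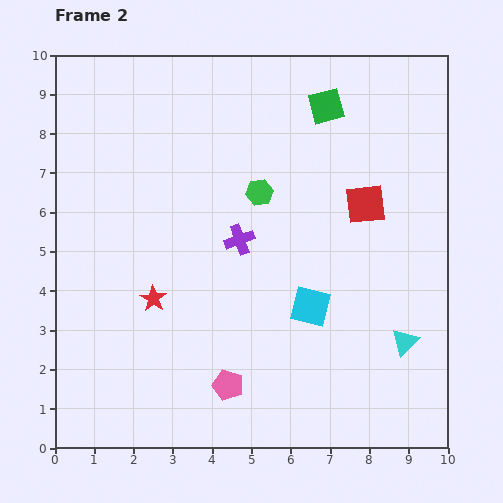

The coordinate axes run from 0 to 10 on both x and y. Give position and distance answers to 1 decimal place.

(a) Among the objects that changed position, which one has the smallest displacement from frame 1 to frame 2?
the purple cross

(moved 1.8)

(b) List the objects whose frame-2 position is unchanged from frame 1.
none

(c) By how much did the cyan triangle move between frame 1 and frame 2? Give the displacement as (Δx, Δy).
(3.2, 1.2)

The cyan triangle was at (5.7, 1.5) in frame 1 and (8.9, 2.7) in frame 2.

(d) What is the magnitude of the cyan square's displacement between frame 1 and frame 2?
2.9

The cyan square moved from (8.2, 6.0) to (6.5, 3.6), a distance of √(1.7² + 2.4²) ≈ 2.9.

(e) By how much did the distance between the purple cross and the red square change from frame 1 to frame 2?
-4.0

Distance in frame 1: 7.3. Distance in frame 2: 3.3.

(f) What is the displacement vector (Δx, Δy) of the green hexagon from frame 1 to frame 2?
(2.0, -2.8)

The green hexagon was at (3.2, 9.3) in frame 1 and (5.2, 6.5) in frame 2.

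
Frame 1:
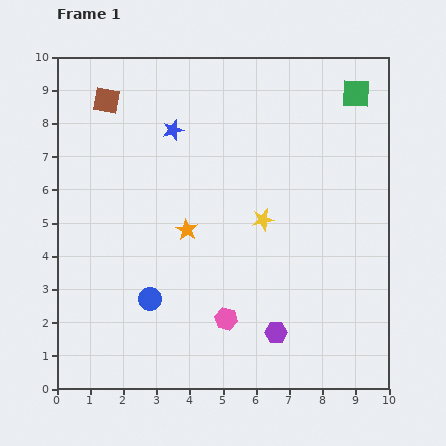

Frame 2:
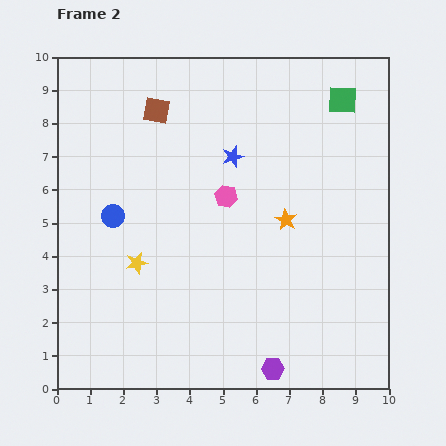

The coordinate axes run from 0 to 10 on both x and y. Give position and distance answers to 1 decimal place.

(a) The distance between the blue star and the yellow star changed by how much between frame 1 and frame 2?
+0.5

Distance in frame 1: 3.8. Distance in frame 2: 4.3.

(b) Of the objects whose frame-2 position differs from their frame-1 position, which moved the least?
the green square

(moved 0.4)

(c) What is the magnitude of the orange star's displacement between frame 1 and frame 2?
3.0

The orange star moved from (3.9, 4.8) to (6.9, 5.1), a distance of √(3.0² + 0.3²) ≈ 3.0.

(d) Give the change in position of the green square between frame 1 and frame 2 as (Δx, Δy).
(-0.4, -0.2)

The green square was at (9.0, 8.9) in frame 1 and (8.6, 8.7) in frame 2.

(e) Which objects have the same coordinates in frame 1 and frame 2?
none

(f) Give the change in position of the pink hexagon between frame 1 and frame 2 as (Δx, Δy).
(0.0, 3.7)

The pink hexagon was at (5.1, 2.1) in frame 1 and (5.1, 5.8) in frame 2.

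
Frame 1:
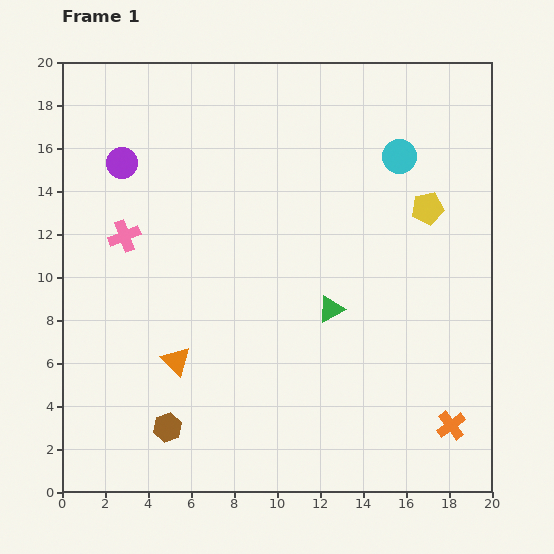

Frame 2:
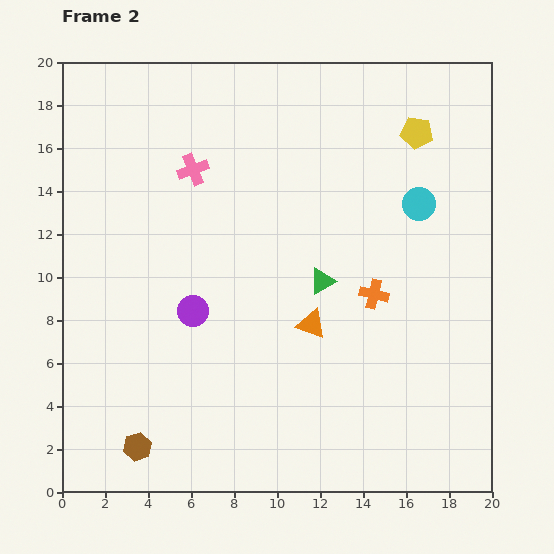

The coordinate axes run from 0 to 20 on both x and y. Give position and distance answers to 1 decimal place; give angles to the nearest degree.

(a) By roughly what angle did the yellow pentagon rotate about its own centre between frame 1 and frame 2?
18° clockwise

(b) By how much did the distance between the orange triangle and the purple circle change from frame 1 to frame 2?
-4.0

Distance in frame 1: 9.5. Distance in frame 2: 5.5.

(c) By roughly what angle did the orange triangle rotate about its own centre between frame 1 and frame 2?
27° counter-clockwise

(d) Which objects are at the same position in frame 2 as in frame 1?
none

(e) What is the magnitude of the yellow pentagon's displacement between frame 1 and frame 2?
3.5

The yellow pentagon moved from (17.0, 13.2) to (16.5, 16.7), a distance of √(0.5² + 3.5²) ≈ 3.5.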